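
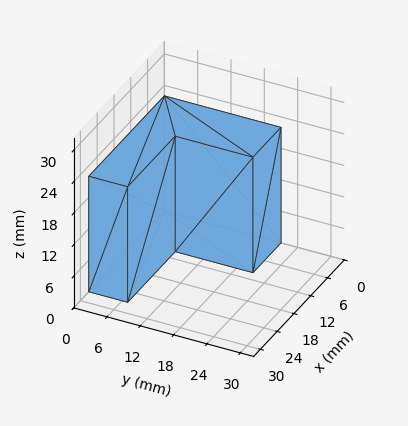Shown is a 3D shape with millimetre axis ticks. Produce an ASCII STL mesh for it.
Reading the render: the shape is an L-shaped prism: outer 27 × 21 mm, arm thicknesses ≈ 7 mm (horizontal) and 10 mm (vertical), extruded 22 mm in z (dimensions read to the nearest mm from the axis ticks). For the STL, each face is triangulated and given an outward normal.

solid part
  facet normal 0.0000 0.0000 -1.0000
    outer loop
      vertex 27.00 7.00 0.00
      vertex 27.00 0.00 0.00
      vertex 0.00 0.00 0.00
    endloop
  endfacet
  facet normal 0.0000 0.0000 -1.0000
    outer loop
      vertex 10.00 7.00 0.00
      vertex 27.00 7.00 0.00
      vertex 0.00 0.00 0.00
    endloop
  endfacet
  facet normal 0.0000 0.0000 -1.0000
    outer loop
      vertex 10.00 21.00 0.00
      vertex 10.00 7.00 0.00
      vertex 0.00 0.00 0.00
    endloop
  endfacet
  facet normal 0.0000 0.0000 -1.0000
    outer loop
      vertex 0.00 21.00 0.00
      vertex 10.00 21.00 0.00
      vertex 0.00 0.00 0.00
    endloop
  endfacet
  facet normal 0.0000 0.0000 1.0000
    outer loop
      vertex 0.00 0.00 22.00
      vertex 27.00 0.00 22.00
      vertex 27.00 7.00 22.00
    endloop
  endfacet
  facet normal 0.0000 0.0000 1.0000
    outer loop
      vertex 0.00 0.00 22.00
      vertex 27.00 7.00 22.00
      vertex 10.00 7.00 22.00
    endloop
  endfacet
  facet normal 0.0000 0.0000 1.0000
    outer loop
      vertex 0.00 0.00 22.00
      vertex 10.00 7.00 22.00
      vertex 10.00 21.00 22.00
    endloop
  endfacet
  facet normal 0.0000 0.0000 1.0000
    outer loop
      vertex 0.00 0.00 22.00
      vertex 10.00 21.00 22.00
      vertex 0.00 21.00 22.00
    endloop
  endfacet
  facet normal 0.0000 -1.0000 0.0000
    outer loop
      vertex 0.00 0.00 0.00
      vertex 27.00 0.00 0.00
      vertex 27.00 0.00 22.00
    endloop
  endfacet
  facet normal 0.0000 -1.0000 0.0000
    outer loop
      vertex 0.00 0.00 0.00
      vertex 27.00 0.00 22.00
      vertex 0.00 0.00 22.00
    endloop
  endfacet
  facet normal 1.0000 0.0000 0.0000
    outer loop
      vertex 27.00 0.00 0.00
      vertex 27.00 7.00 0.00
      vertex 27.00 7.00 22.00
    endloop
  endfacet
  facet normal 1.0000 0.0000 0.0000
    outer loop
      vertex 27.00 0.00 0.00
      vertex 27.00 7.00 22.00
      vertex 27.00 0.00 22.00
    endloop
  endfacet
  facet normal 0.0000 1.0000 0.0000
    outer loop
      vertex 27.00 7.00 0.00
      vertex 10.00 7.00 0.00
      vertex 10.00 7.00 22.00
    endloop
  endfacet
  facet normal 0.0000 1.0000 0.0000
    outer loop
      vertex 27.00 7.00 0.00
      vertex 10.00 7.00 22.00
      vertex 27.00 7.00 22.00
    endloop
  endfacet
  facet normal 1.0000 0.0000 0.0000
    outer loop
      vertex 10.00 7.00 0.00
      vertex 10.00 21.00 0.00
      vertex 10.00 21.00 22.00
    endloop
  endfacet
  facet normal 1.0000 0.0000 0.0000
    outer loop
      vertex 10.00 7.00 0.00
      vertex 10.00 21.00 22.00
      vertex 10.00 7.00 22.00
    endloop
  endfacet
  facet normal 0.0000 1.0000 0.0000
    outer loop
      vertex 10.00 21.00 0.00
      vertex 0.00 21.00 0.00
      vertex 0.00 21.00 22.00
    endloop
  endfacet
  facet normal 0.0000 1.0000 0.0000
    outer loop
      vertex 10.00 21.00 0.00
      vertex 0.00 21.00 22.00
      vertex 10.00 21.00 22.00
    endloop
  endfacet
  facet normal -1.0000 0.0000 0.0000
    outer loop
      vertex 0.00 21.00 0.00
      vertex 0.00 0.00 0.00
      vertex 0.00 0.00 22.00
    endloop
  endfacet
  facet normal -1.0000 0.0000 0.0000
    outer loop
      vertex 0.00 21.00 0.00
      vertex 0.00 0.00 22.00
      vertex 0.00 21.00 22.00
    endloop
  endfacet
endsolid part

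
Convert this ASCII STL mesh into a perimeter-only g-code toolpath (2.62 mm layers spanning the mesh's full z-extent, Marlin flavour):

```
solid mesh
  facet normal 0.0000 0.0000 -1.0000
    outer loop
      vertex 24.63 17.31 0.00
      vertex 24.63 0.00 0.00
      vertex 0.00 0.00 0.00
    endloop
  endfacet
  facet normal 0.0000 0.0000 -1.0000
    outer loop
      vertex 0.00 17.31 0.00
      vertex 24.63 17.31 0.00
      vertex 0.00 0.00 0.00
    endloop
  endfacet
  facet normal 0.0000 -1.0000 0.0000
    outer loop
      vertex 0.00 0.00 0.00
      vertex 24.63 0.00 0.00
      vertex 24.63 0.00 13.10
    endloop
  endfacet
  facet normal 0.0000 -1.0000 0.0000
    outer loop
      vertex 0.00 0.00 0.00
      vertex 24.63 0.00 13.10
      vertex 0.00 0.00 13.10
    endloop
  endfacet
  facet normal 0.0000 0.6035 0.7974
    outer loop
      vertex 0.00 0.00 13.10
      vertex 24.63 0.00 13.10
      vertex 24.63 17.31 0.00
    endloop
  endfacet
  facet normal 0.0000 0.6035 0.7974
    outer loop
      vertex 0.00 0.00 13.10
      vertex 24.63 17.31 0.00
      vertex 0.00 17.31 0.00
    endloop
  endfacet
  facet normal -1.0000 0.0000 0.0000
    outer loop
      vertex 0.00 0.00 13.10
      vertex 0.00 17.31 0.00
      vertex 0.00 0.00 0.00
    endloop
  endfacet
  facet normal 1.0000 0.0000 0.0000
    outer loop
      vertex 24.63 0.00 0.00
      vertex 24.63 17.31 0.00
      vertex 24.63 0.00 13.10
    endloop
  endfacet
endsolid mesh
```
; perimeter-only toolpath
G21 ; units = mm
G90 ; absolute positioning
G28 ; home
; layer 1
G0 Z2.62
G0 X0.00 Y0.00
G1 X24.63 Y0.00
G1 X24.63 Y13.85
G1 X0.00 Y13.85
G1 X0.00 Y0.00
; layer 2
G0 Z5.24
G0 X0.00 Y0.00
G1 X24.63 Y0.00
G1 X24.63 Y10.39
G1 X0.00 Y10.39
G1 X0.00 Y0.00
; layer 3
G0 Z7.86
G0 X0.00 Y0.00
G1 X24.63 Y0.00
G1 X24.63 Y6.92
G1 X0.00 Y6.92
G1 X0.00 Y0.00
; layer 4
G0 Z10.48
G0 X0.00 Y0.00
G1 X24.63 Y0.00
G1 X24.63 Y3.46
G1 X0.00 Y3.46
G1 X0.00 Y0.00
M2 ; end

The solid is a wedge (ramp): 24.6 × 17.3 mm base, rising to 13.1 mm along the y=0 edge and sloping linearly to z=0 at y=17.3. Slicing at Δz = 2.62 mm — 5 equal slices spanning the solid's height, so layer i sits at z = i·h/5 — gives 4 non-empty perimeters. Each is a 4-segment closed polygon; G0 lifts to the layer z and rapids to the start vertex, then G1 traces the edges. The cross-section shrinks linearly with z (the slice at the apex is degenerate and omitted).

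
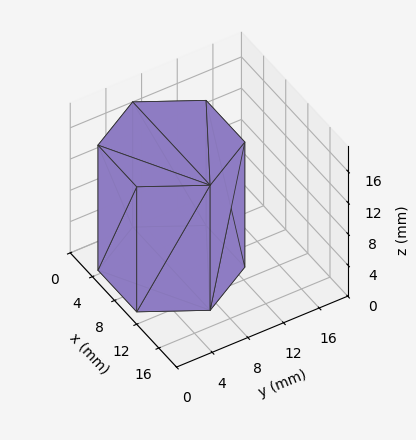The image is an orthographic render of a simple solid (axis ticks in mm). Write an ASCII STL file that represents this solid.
Reading the render: the shape is a regular 6-sided prism (a cylinder approximated with 6 flat sides), circumscribed radius ≈ 7 mm, height ≈ 16 mm (dimensions read to the nearest mm from the axis ticks). For the STL, each face is triangulated and given an outward normal.

solid part
  facet normal 0.0000 0.0000 -1.0000
    outer loop
      vertex 3.50 13.06 0.00
      vertex 10.50 13.06 0.00
      vertex 14.00 7.00 0.00
    endloop
  endfacet
  facet normal 0.0000 0.0000 -1.0000
    outer loop
      vertex 0.00 7.00 0.00
      vertex 3.50 13.06 0.00
      vertex 14.00 7.00 0.00
    endloop
  endfacet
  facet normal 0.0000 0.0000 -1.0000
    outer loop
      vertex 3.50 0.94 0.00
      vertex 0.00 7.00 0.00
      vertex 14.00 7.00 0.00
    endloop
  endfacet
  facet normal 0.0000 0.0000 -1.0000
    outer loop
      vertex 10.50 0.94 0.00
      vertex 3.50 0.94 0.00
      vertex 14.00 7.00 0.00
    endloop
  endfacet
  facet normal 0.0000 0.0000 1.0000
    outer loop
      vertex 14.00 7.00 16.00
      vertex 10.50 13.06 16.00
      vertex 3.50 13.06 16.00
    endloop
  endfacet
  facet normal 0.0000 0.0000 1.0000
    outer loop
      vertex 14.00 7.00 16.00
      vertex 3.50 13.06 16.00
      vertex 0.00 7.00 16.00
    endloop
  endfacet
  facet normal 0.0000 0.0000 1.0000
    outer loop
      vertex 14.00 7.00 16.00
      vertex 0.00 7.00 16.00
      vertex 3.50 0.94 16.00
    endloop
  endfacet
  facet normal 0.0000 0.0000 1.0000
    outer loop
      vertex 14.00 7.00 16.00
      vertex 3.50 0.94 16.00
      vertex 10.50 0.94 16.00
    endloop
  endfacet
  facet normal 0.8659 0.5001 0.0000
    outer loop
      vertex 14.00 7.00 0.00
      vertex 10.50 13.06 0.00
      vertex 10.50 13.06 16.00
    endloop
  endfacet
  facet normal 0.8659 0.5001 0.0000
    outer loop
      vertex 14.00 7.00 0.00
      vertex 10.50 13.06 16.00
      vertex 14.00 7.00 16.00
    endloop
  endfacet
  facet normal 0.0000 1.0000 0.0000
    outer loop
      vertex 10.50 13.06 0.00
      vertex 3.50 13.06 0.00
      vertex 3.50 13.06 16.00
    endloop
  endfacet
  facet normal 0.0000 1.0000 0.0000
    outer loop
      vertex 10.50 13.06 0.00
      vertex 3.50 13.06 16.00
      vertex 10.50 13.06 16.00
    endloop
  endfacet
  facet normal -0.8659 0.5001 0.0000
    outer loop
      vertex 3.50 13.06 0.00
      vertex 0.00 7.00 0.00
      vertex 0.00 7.00 16.00
    endloop
  endfacet
  facet normal -0.8659 0.5001 0.0000
    outer loop
      vertex 3.50 13.06 0.00
      vertex 0.00 7.00 16.00
      vertex 3.50 13.06 16.00
    endloop
  endfacet
  facet normal -0.8659 -0.5001 0.0000
    outer loop
      vertex 0.00 7.00 0.00
      vertex 3.50 0.94 0.00
      vertex 3.50 0.94 16.00
    endloop
  endfacet
  facet normal -0.8659 -0.5001 0.0000
    outer loop
      vertex 0.00 7.00 0.00
      vertex 3.50 0.94 16.00
      vertex 0.00 7.00 16.00
    endloop
  endfacet
  facet normal 0.0000 -1.0000 0.0000
    outer loop
      vertex 3.50 0.94 0.00
      vertex 10.50 0.94 0.00
      vertex 10.50 0.94 16.00
    endloop
  endfacet
  facet normal 0.0000 -1.0000 0.0000
    outer loop
      vertex 3.50 0.94 0.00
      vertex 10.50 0.94 16.00
      vertex 3.50 0.94 16.00
    endloop
  endfacet
  facet normal 0.8659 -0.5001 0.0000
    outer loop
      vertex 10.50 0.94 0.00
      vertex 14.00 7.00 0.00
      vertex 14.00 7.00 16.00
    endloop
  endfacet
  facet normal 0.8659 -0.5001 0.0000
    outer loop
      vertex 10.50 0.94 0.00
      vertex 14.00 7.00 16.00
      vertex 10.50 0.94 16.00
    endloop
  endfacet
endsolid part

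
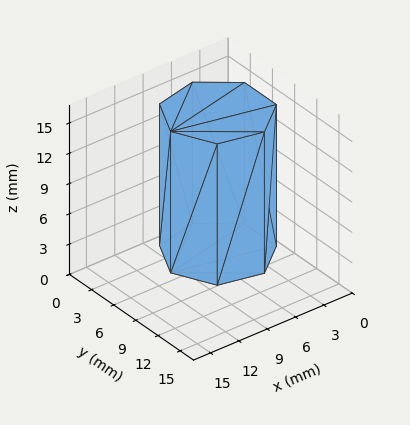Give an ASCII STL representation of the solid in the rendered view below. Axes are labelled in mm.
Reading the render: the shape is a regular 7-sided prism (a cylinder approximated with 7 flat sides), circumscribed radius ≈ 5 mm, height ≈ 14 mm (dimensions read to the nearest mm from the axis ticks). For the STL, each face is triangulated and given an outward normal.

solid part
  facet normal 0.0000 0.0000 -1.0000
    outer loop
      vertex 3.887 9.875 0.000
      vertex 8.117 8.909 0.000
      vertex 10.000 5.000 0.000
    endloop
  endfacet
  facet normal 0.0000 0.0000 -1.0000
    outer loop
      vertex 0.495 7.169 0.000
      vertex 3.887 9.875 0.000
      vertex 10.000 5.000 0.000
    endloop
  endfacet
  facet normal 0.0000 0.0000 -1.0000
    outer loop
      vertex 0.495 2.831 0.000
      vertex 0.495 7.169 0.000
      vertex 10.000 5.000 0.000
    endloop
  endfacet
  facet normal 0.0000 0.0000 -1.0000
    outer loop
      vertex 3.887 0.125 0.000
      vertex 0.495 2.831 0.000
      vertex 10.000 5.000 0.000
    endloop
  endfacet
  facet normal 0.0000 0.0000 -1.0000
    outer loop
      vertex 8.117 1.091 0.000
      vertex 3.887 0.125 0.000
      vertex 10.000 5.000 0.000
    endloop
  endfacet
  facet normal 0.0000 0.0000 1.0000
    outer loop
      vertex 10.000 5.000 14.000
      vertex 8.117 8.909 14.000
      vertex 3.887 9.875 14.000
    endloop
  endfacet
  facet normal 0.0000 0.0000 1.0000
    outer loop
      vertex 10.000 5.000 14.000
      vertex 3.887 9.875 14.000
      vertex 0.495 7.169 14.000
    endloop
  endfacet
  facet normal 0.0000 0.0000 1.0000
    outer loop
      vertex 10.000 5.000 14.000
      vertex 0.495 7.169 14.000
      vertex 0.495 2.831 14.000
    endloop
  endfacet
  facet normal 0.0000 0.0000 1.0000
    outer loop
      vertex 10.000 5.000 14.000
      vertex 0.495 2.831 14.000
      vertex 3.887 0.125 14.000
    endloop
  endfacet
  facet normal 0.0000 0.0000 1.0000
    outer loop
      vertex 10.000 5.000 14.000
      vertex 3.887 0.125 14.000
      vertex 8.117 1.091 14.000
    endloop
  endfacet
  facet normal 0.9009 0.4340 0.0000
    outer loop
      vertex 10.000 5.000 0.000
      vertex 8.117 8.909 0.000
      vertex 8.117 8.909 14.000
    endloop
  endfacet
  facet normal 0.9009 0.4340 0.0000
    outer loop
      vertex 10.000 5.000 0.000
      vertex 8.117 8.909 14.000
      vertex 10.000 5.000 14.000
    endloop
  endfacet
  facet normal 0.2226 0.9749 0.0000
    outer loop
      vertex 8.117 8.909 0.000
      vertex 3.887 9.875 0.000
      vertex 3.887 9.875 14.000
    endloop
  endfacet
  facet normal 0.2226 0.9749 0.0000
    outer loop
      vertex 8.117 8.909 0.000
      vertex 3.887 9.875 14.000
      vertex 8.117 8.909 14.000
    endloop
  endfacet
  facet normal -0.6236 0.7817 0.0000
    outer loop
      vertex 3.887 9.875 0.000
      vertex 0.495 7.169 0.000
      vertex 0.495 7.169 14.000
    endloop
  endfacet
  facet normal -0.6236 0.7817 0.0000
    outer loop
      vertex 3.887 9.875 0.000
      vertex 0.495 7.169 14.000
      vertex 3.887 9.875 14.000
    endloop
  endfacet
  facet normal -1.0000 0.0000 0.0000
    outer loop
      vertex 0.495 7.169 0.000
      vertex 0.495 2.831 0.000
      vertex 0.495 2.831 14.000
    endloop
  endfacet
  facet normal -1.0000 0.0000 0.0000
    outer loop
      vertex 0.495 7.169 0.000
      vertex 0.495 2.831 14.000
      vertex 0.495 7.169 14.000
    endloop
  endfacet
  facet normal -0.6236 -0.7817 0.0000
    outer loop
      vertex 0.495 2.831 0.000
      vertex 3.887 0.125 0.000
      vertex 3.887 0.125 14.000
    endloop
  endfacet
  facet normal -0.6236 -0.7817 0.0000
    outer loop
      vertex 0.495 2.831 0.000
      vertex 3.887 0.125 14.000
      vertex 0.495 2.831 14.000
    endloop
  endfacet
  facet normal 0.2226 -0.9749 0.0000
    outer loop
      vertex 3.887 0.125 0.000
      vertex 8.117 1.091 0.000
      vertex 8.117 1.091 14.000
    endloop
  endfacet
  facet normal 0.2226 -0.9749 0.0000
    outer loop
      vertex 3.887 0.125 0.000
      vertex 8.117 1.091 14.000
      vertex 3.887 0.125 14.000
    endloop
  endfacet
  facet normal 0.9009 -0.4340 0.0000
    outer loop
      vertex 8.117 1.091 0.000
      vertex 10.000 5.000 0.000
      vertex 10.000 5.000 14.000
    endloop
  endfacet
  facet normal 0.9009 -0.4340 0.0000
    outer loop
      vertex 8.117 1.091 0.000
      vertex 10.000 5.000 14.000
      vertex 8.117 1.091 14.000
    endloop
  endfacet
endsolid part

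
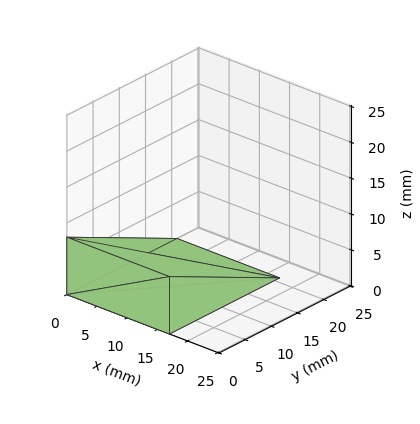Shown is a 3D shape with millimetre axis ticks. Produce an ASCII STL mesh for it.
Reading the render: the shape is a wedge (ramp): 17 × 21 mm base, rising to 8 mm along the y=0 edge and sloping linearly to z=0 at y=21 (dimensions read to the nearest mm from the axis ticks). For the STL, each face is triangulated and given an outward normal.

solid part
  facet normal 0.0000 0.0000 -1.0000
    outer loop
      vertex 17.00 21.00 0.00
      vertex 17.00 0.00 0.00
      vertex 0.00 0.00 0.00
    endloop
  endfacet
  facet normal 0.0000 0.0000 -1.0000
    outer loop
      vertex 0.00 21.00 0.00
      vertex 17.00 21.00 0.00
      vertex 0.00 0.00 0.00
    endloop
  endfacet
  facet normal 0.0000 -1.0000 0.0000
    outer loop
      vertex 0.00 0.00 0.00
      vertex 17.00 0.00 0.00
      vertex 17.00 0.00 8.00
    endloop
  endfacet
  facet normal 0.0000 -1.0000 0.0000
    outer loop
      vertex 0.00 0.00 0.00
      vertex 17.00 0.00 8.00
      vertex 0.00 0.00 8.00
    endloop
  endfacet
  facet normal 0.0000 0.3560 0.9345
    outer loop
      vertex 0.00 0.00 8.00
      vertex 17.00 0.00 8.00
      vertex 17.00 21.00 0.00
    endloop
  endfacet
  facet normal 0.0000 0.3560 0.9345
    outer loop
      vertex 0.00 0.00 8.00
      vertex 17.00 21.00 0.00
      vertex 0.00 21.00 0.00
    endloop
  endfacet
  facet normal -1.0000 0.0000 0.0000
    outer loop
      vertex 0.00 0.00 8.00
      vertex 0.00 21.00 0.00
      vertex 0.00 0.00 0.00
    endloop
  endfacet
  facet normal 1.0000 0.0000 0.0000
    outer loop
      vertex 17.00 0.00 0.00
      vertex 17.00 21.00 0.00
      vertex 17.00 0.00 8.00
    endloop
  endfacet
endsolid part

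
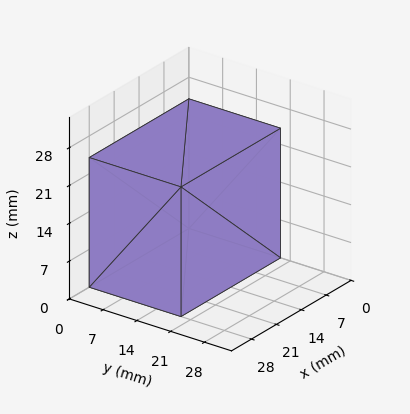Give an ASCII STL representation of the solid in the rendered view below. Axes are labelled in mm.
Reading the render: the shape is a rectangular box, roughly 28 × 19 mm footprint and 24 mm tall (dimensions read to the nearest mm from the axis ticks). For the STL, each face is triangulated and given an outward normal.

solid part
  facet normal 0.0000 0.0000 -1.0000
    outer loop
      vertex 28.0 19.0 0.0
      vertex 28.0 0.0 0.0
      vertex 0.0 0.0 0.0
    endloop
  endfacet
  facet normal 0.0000 0.0000 -1.0000
    outer loop
      vertex 0.0 19.0 0.0
      vertex 28.0 19.0 0.0
      vertex 0.0 0.0 0.0
    endloop
  endfacet
  facet normal 0.0000 0.0000 1.0000
    outer loop
      vertex 0.0 0.0 24.0
      vertex 28.0 0.0 24.0
      vertex 28.0 19.0 24.0
    endloop
  endfacet
  facet normal 0.0000 0.0000 1.0000
    outer loop
      vertex 0.0 0.0 24.0
      vertex 28.0 19.0 24.0
      vertex 0.0 19.0 24.0
    endloop
  endfacet
  facet normal 0.0000 -1.0000 0.0000
    outer loop
      vertex 0.0 0.0 0.0
      vertex 28.0 0.0 0.0
      vertex 28.0 0.0 24.0
    endloop
  endfacet
  facet normal 0.0000 -1.0000 0.0000
    outer loop
      vertex 0.0 0.0 0.0
      vertex 28.0 0.0 24.0
      vertex 0.0 0.0 24.0
    endloop
  endfacet
  facet normal 0.0000 1.0000 0.0000
    outer loop
      vertex 28.0 19.0 24.0
      vertex 28.0 19.0 0.0
      vertex 0.0 19.0 0.0
    endloop
  endfacet
  facet normal 0.0000 1.0000 0.0000
    outer loop
      vertex 0.0 19.0 24.0
      vertex 28.0 19.0 24.0
      vertex 0.0 19.0 0.0
    endloop
  endfacet
  facet normal -1.0000 0.0000 0.0000
    outer loop
      vertex 0.0 19.0 24.0
      vertex 0.0 19.0 0.0
      vertex 0.0 0.0 0.0
    endloop
  endfacet
  facet normal -1.0000 0.0000 0.0000
    outer loop
      vertex 0.0 0.0 24.0
      vertex 0.0 19.0 24.0
      vertex 0.0 0.0 0.0
    endloop
  endfacet
  facet normal 1.0000 0.0000 0.0000
    outer loop
      vertex 28.0 0.0 0.0
      vertex 28.0 19.0 0.0
      vertex 28.0 19.0 24.0
    endloop
  endfacet
  facet normal 1.0000 0.0000 0.0000
    outer loop
      vertex 28.0 0.0 0.0
      vertex 28.0 19.0 24.0
      vertex 28.0 0.0 24.0
    endloop
  endfacet
endsolid part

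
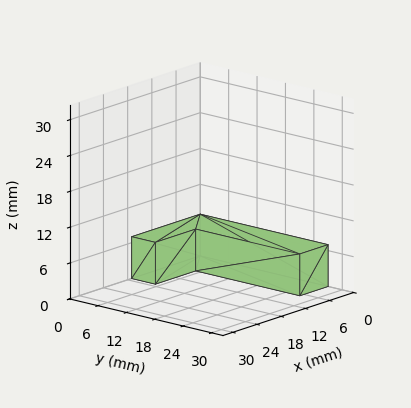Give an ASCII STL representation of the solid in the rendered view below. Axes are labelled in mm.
Reading the render: the shape is an L-shaped prism: outer 17 × 27 mm, arm thicknesses ≈ 5 mm (horizontal) and 7 mm (vertical), extruded 7 mm in z (dimensions read to the nearest mm from the axis ticks). For the STL, each face is triangulated and given an outward normal.

solid part
  facet normal 0.0000 0.0000 -1.0000
    outer loop
      vertex 17.00 5.00 0.00
      vertex 17.00 0.00 0.00
      vertex 0.00 0.00 0.00
    endloop
  endfacet
  facet normal 0.0000 0.0000 -1.0000
    outer loop
      vertex 7.00 5.00 0.00
      vertex 17.00 5.00 0.00
      vertex 0.00 0.00 0.00
    endloop
  endfacet
  facet normal 0.0000 0.0000 -1.0000
    outer loop
      vertex 7.00 27.00 0.00
      vertex 7.00 5.00 0.00
      vertex 0.00 0.00 0.00
    endloop
  endfacet
  facet normal 0.0000 0.0000 -1.0000
    outer loop
      vertex 0.00 27.00 0.00
      vertex 7.00 27.00 0.00
      vertex 0.00 0.00 0.00
    endloop
  endfacet
  facet normal 0.0000 0.0000 1.0000
    outer loop
      vertex 0.00 0.00 7.00
      vertex 17.00 0.00 7.00
      vertex 17.00 5.00 7.00
    endloop
  endfacet
  facet normal 0.0000 0.0000 1.0000
    outer loop
      vertex 0.00 0.00 7.00
      vertex 17.00 5.00 7.00
      vertex 7.00 5.00 7.00
    endloop
  endfacet
  facet normal 0.0000 0.0000 1.0000
    outer loop
      vertex 0.00 0.00 7.00
      vertex 7.00 5.00 7.00
      vertex 7.00 27.00 7.00
    endloop
  endfacet
  facet normal 0.0000 0.0000 1.0000
    outer loop
      vertex 0.00 0.00 7.00
      vertex 7.00 27.00 7.00
      vertex 0.00 27.00 7.00
    endloop
  endfacet
  facet normal 0.0000 -1.0000 0.0000
    outer loop
      vertex 0.00 0.00 0.00
      vertex 17.00 0.00 0.00
      vertex 17.00 0.00 7.00
    endloop
  endfacet
  facet normal 0.0000 -1.0000 0.0000
    outer loop
      vertex 0.00 0.00 0.00
      vertex 17.00 0.00 7.00
      vertex 0.00 0.00 7.00
    endloop
  endfacet
  facet normal 1.0000 0.0000 0.0000
    outer loop
      vertex 17.00 0.00 0.00
      vertex 17.00 5.00 0.00
      vertex 17.00 5.00 7.00
    endloop
  endfacet
  facet normal 1.0000 0.0000 0.0000
    outer loop
      vertex 17.00 0.00 0.00
      vertex 17.00 5.00 7.00
      vertex 17.00 0.00 7.00
    endloop
  endfacet
  facet normal 0.0000 1.0000 0.0000
    outer loop
      vertex 17.00 5.00 0.00
      vertex 7.00 5.00 0.00
      vertex 7.00 5.00 7.00
    endloop
  endfacet
  facet normal 0.0000 1.0000 0.0000
    outer loop
      vertex 17.00 5.00 0.00
      vertex 7.00 5.00 7.00
      vertex 17.00 5.00 7.00
    endloop
  endfacet
  facet normal 1.0000 0.0000 0.0000
    outer loop
      vertex 7.00 5.00 0.00
      vertex 7.00 27.00 0.00
      vertex 7.00 27.00 7.00
    endloop
  endfacet
  facet normal 1.0000 0.0000 0.0000
    outer loop
      vertex 7.00 5.00 0.00
      vertex 7.00 27.00 7.00
      vertex 7.00 5.00 7.00
    endloop
  endfacet
  facet normal 0.0000 1.0000 0.0000
    outer loop
      vertex 7.00 27.00 0.00
      vertex 0.00 27.00 0.00
      vertex 0.00 27.00 7.00
    endloop
  endfacet
  facet normal 0.0000 1.0000 0.0000
    outer loop
      vertex 7.00 27.00 0.00
      vertex 0.00 27.00 7.00
      vertex 7.00 27.00 7.00
    endloop
  endfacet
  facet normal -1.0000 0.0000 0.0000
    outer loop
      vertex 0.00 27.00 0.00
      vertex 0.00 0.00 0.00
      vertex 0.00 0.00 7.00
    endloop
  endfacet
  facet normal -1.0000 0.0000 0.0000
    outer loop
      vertex 0.00 27.00 0.00
      vertex 0.00 0.00 7.00
      vertex 0.00 27.00 7.00
    endloop
  endfacet
endsolid part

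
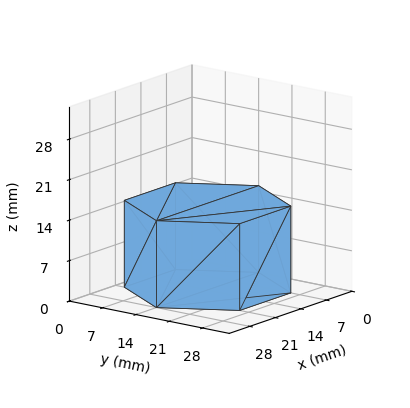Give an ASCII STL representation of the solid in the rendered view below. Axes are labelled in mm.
Reading the render: the shape is a regular 6-sided prism (a cylinder approximated with 6 flat sides), circumscribed radius ≈ 14 mm, height ≈ 15 mm (dimensions read to the nearest mm from the axis ticks). For the STL, each face is triangulated and given an outward normal.

solid part
  facet normal 0.0000 0.0000 -1.0000
    outer loop
      vertex 7.00 26.12 0.00
      vertex 21.00 26.12 0.00
      vertex 28.00 14.00 0.00
    endloop
  endfacet
  facet normal 0.0000 0.0000 -1.0000
    outer loop
      vertex 0.00 14.00 0.00
      vertex 7.00 26.12 0.00
      vertex 28.00 14.00 0.00
    endloop
  endfacet
  facet normal 0.0000 0.0000 -1.0000
    outer loop
      vertex 7.00 1.88 0.00
      vertex 0.00 14.00 0.00
      vertex 28.00 14.00 0.00
    endloop
  endfacet
  facet normal 0.0000 0.0000 -1.0000
    outer loop
      vertex 21.00 1.88 0.00
      vertex 7.00 1.88 0.00
      vertex 28.00 14.00 0.00
    endloop
  endfacet
  facet normal 0.0000 0.0000 1.0000
    outer loop
      vertex 28.00 14.00 15.00
      vertex 21.00 26.12 15.00
      vertex 7.00 26.12 15.00
    endloop
  endfacet
  facet normal 0.0000 0.0000 1.0000
    outer loop
      vertex 28.00 14.00 15.00
      vertex 7.00 26.12 15.00
      vertex 0.00 14.00 15.00
    endloop
  endfacet
  facet normal 0.0000 0.0000 1.0000
    outer loop
      vertex 28.00 14.00 15.00
      vertex 0.00 14.00 15.00
      vertex 7.00 1.88 15.00
    endloop
  endfacet
  facet normal 0.0000 0.0000 1.0000
    outer loop
      vertex 28.00 14.00 15.00
      vertex 7.00 1.88 15.00
      vertex 21.00 1.88 15.00
    endloop
  endfacet
  facet normal 0.8659 0.5001 0.0000
    outer loop
      vertex 28.00 14.00 0.00
      vertex 21.00 26.12 0.00
      vertex 21.00 26.12 15.00
    endloop
  endfacet
  facet normal 0.8659 0.5001 0.0000
    outer loop
      vertex 28.00 14.00 0.00
      vertex 21.00 26.12 15.00
      vertex 28.00 14.00 15.00
    endloop
  endfacet
  facet normal 0.0000 1.0000 0.0000
    outer loop
      vertex 21.00 26.12 0.00
      vertex 7.00 26.12 0.00
      vertex 7.00 26.12 15.00
    endloop
  endfacet
  facet normal 0.0000 1.0000 0.0000
    outer loop
      vertex 21.00 26.12 0.00
      vertex 7.00 26.12 15.00
      vertex 21.00 26.12 15.00
    endloop
  endfacet
  facet normal -0.8659 0.5001 0.0000
    outer loop
      vertex 7.00 26.12 0.00
      vertex 0.00 14.00 0.00
      vertex 0.00 14.00 15.00
    endloop
  endfacet
  facet normal -0.8659 0.5001 0.0000
    outer loop
      vertex 7.00 26.12 0.00
      vertex 0.00 14.00 15.00
      vertex 7.00 26.12 15.00
    endloop
  endfacet
  facet normal -0.8659 -0.5001 0.0000
    outer loop
      vertex 0.00 14.00 0.00
      vertex 7.00 1.88 0.00
      vertex 7.00 1.88 15.00
    endloop
  endfacet
  facet normal -0.8659 -0.5001 0.0000
    outer loop
      vertex 0.00 14.00 0.00
      vertex 7.00 1.88 15.00
      vertex 0.00 14.00 15.00
    endloop
  endfacet
  facet normal 0.0000 -1.0000 0.0000
    outer loop
      vertex 7.00 1.88 0.00
      vertex 21.00 1.88 0.00
      vertex 21.00 1.88 15.00
    endloop
  endfacet
  facet normal 0.0000 -1.0000 0.0000
    outer loop
      vertex 7.00 1.88 0.00
      vertex 21.00 1.88 15.00
      vertex 7.00 1.88 15.00
    endloop
  endfacet
  facet normal 0.8659 -0.5001 0.0000
    outer loop
      vertex 21.00 1.88 0.00
      vertex 28.00 14.00 0.00
      vertex 28.00 14.00 15.00
    endloop
  endfacet
  facet normal 0.8659 -0.5001 0.0000
    outer loop
      vertex 21.00 1.88 0.00
      vertex 28.00 14.00 15.00
      vertex 21.00 1.88 15.00
    endloop
  endfacet
endsolid part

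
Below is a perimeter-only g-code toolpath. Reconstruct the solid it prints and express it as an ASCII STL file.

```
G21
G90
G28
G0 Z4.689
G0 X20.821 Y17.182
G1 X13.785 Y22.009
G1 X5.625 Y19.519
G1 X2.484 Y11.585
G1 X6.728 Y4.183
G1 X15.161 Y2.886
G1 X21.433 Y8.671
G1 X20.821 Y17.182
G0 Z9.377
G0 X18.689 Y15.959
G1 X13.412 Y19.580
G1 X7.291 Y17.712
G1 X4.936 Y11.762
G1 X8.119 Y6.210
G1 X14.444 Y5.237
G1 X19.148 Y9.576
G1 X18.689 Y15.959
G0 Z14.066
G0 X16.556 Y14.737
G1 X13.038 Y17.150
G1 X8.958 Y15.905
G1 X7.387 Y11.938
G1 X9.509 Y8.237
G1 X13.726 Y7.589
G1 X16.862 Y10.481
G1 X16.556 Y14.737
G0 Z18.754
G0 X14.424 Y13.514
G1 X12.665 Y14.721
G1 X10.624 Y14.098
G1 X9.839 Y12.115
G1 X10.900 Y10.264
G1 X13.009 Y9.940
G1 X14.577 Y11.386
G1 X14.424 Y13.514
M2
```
solid part
  facet normal 0.0000 0.0000 -1.0000
    outer loop
      vertex 3.958 21.326 0.000
      vertex 14.159 24.439 0.000
      vertex 22.954 18.405 0.000
    endloop
  endfacet
  facet normal 0.0000 0.0000 -1.0000
    outer loop
      vertex 0.032 11.409 0.000
      vertex 3.958 21.326 0.000
      vertex 22.954 18.405 0.000
    endloop
  endfacet
  facet normal 0.0000 0.0000 -1.0000
    outer loop
      vertex 5.337 2.156 0.000
      vertex 0.032 11.409 0.000
      vertex 22.954 18.405 0.000
    endloop
  endfacet
  facet normal 0.0000 0.0000 -1.0000
    outer loop
      vertex 15.879 0.535 0.000
      vertex 5.337 2.156 0.000
      vertex 22.954 18.405 0.000
    endloop
  endfacet
  facet normal 0.0000 0.0000 -1.0000
    outer loop
      vertex 23.719 7.766 0.000
      vertex 15.879 0.535 0.000
      vertex 22.954 18.405 0.000
    endloop
  endfacet
  facet normal 0.5115 0.7456 0.4271
    outer loop
      vertex 22.954 18.405 0.000
      vertex 14.159 24.439 0.000
      vertex 12.291 12.291 23.443
    endloop
  endfacet
  facet normal -0.2639 0.8648 0.4271
    outer loop
      vertex 14.159 24.439 0.000
      vertex 3.958 21.326 0.000
      vertex 12.291 12.291 23.443
    endloop
  endfacet
  facet normal -0.8407 0.3328 0.4271
    outer loop
      vertex 3.958 21.326 0.000
      vertex 0.032 11.409 0.000
      vertex 12.291 12.291 23.443
    endloop
  endfacet
  facet normal -0.7844 -0.4497 0.4271
    outer loop
      vertex 0.032 11.409 0.000
      vertex 5.337 2.156 0.000
      vertex 12.291 12.291 23.443
    endloop
  endfacet
  facet normal -0.1374 -0.8937 0.4271
    outer loop
      vertex 5.337 2.156 0.000
      vertex 15.879 0.535 0.000
      vertex 12.291 12.291 23.443
    endloop
  endfacet
  facet normal 0.6130 -0.6647 0.4271
    outer loop
      vertex 15.879 0.535 0.000
      vertex 23.719 7.766 0.000
      vertex 12.291 12.291 23.443
    endloop
  endfacet
  facet normal 0.9019 0.0648 0.4271
    outer loop
      vertex 23.719 7.766 0.000
      vertex 22.954 18.405 0.000
      vertex 12.291 12.291 23.443
    endloop
  endfacet
endsolid part

The G0 Z moves step by Δz≈4.689 mm. The G1 loops shrink linearly with z, so the solid tapers from its base footprint up to z≈23.4. Closing with a flat bottom cap and the tapered top and triangulating gives 12 facets — a regular 7-sided pyramid, base circumscribed radius ≈ 12.3 mm, apex at z ≈ 23.4 mm.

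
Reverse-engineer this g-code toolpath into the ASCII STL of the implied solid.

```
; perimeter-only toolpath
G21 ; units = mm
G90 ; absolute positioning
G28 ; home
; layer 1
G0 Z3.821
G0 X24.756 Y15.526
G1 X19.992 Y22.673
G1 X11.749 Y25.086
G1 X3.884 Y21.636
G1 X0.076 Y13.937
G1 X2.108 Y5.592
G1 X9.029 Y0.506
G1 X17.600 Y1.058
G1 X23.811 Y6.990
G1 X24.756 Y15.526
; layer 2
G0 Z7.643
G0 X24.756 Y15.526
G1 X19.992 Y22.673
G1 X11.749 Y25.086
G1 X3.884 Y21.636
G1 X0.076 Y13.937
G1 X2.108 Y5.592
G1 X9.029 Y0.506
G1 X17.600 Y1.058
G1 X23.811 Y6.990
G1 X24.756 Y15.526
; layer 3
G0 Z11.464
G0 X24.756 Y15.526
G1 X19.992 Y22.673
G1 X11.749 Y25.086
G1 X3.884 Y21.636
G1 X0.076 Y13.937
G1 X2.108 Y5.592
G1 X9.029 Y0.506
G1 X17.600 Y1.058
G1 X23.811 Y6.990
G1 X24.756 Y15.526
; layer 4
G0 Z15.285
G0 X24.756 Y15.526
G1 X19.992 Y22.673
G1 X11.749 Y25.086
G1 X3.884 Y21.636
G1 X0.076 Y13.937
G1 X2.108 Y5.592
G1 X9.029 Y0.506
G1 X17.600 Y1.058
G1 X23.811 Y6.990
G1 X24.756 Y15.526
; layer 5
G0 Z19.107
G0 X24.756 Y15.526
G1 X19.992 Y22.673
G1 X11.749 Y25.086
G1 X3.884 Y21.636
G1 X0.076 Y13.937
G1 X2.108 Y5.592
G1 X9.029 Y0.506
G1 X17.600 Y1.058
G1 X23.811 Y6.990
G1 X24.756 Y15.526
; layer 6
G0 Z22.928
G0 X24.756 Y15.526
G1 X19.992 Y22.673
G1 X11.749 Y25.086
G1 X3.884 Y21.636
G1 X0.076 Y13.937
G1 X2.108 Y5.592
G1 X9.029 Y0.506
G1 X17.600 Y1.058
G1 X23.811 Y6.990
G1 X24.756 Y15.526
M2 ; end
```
solid part
  facet normal 0.0000 0.0000 -1.0000
    outer loop
      vertex 11.749 25.086 0.000
      vertex 19.992 22.673 0.000
      vertex 24.756 15.526 0.000
    endloop
  endfacet
  facet normal 0.0000 0.0000 -1.0000
    outer loop
      vertex 3.884 21.636 0.000
      vertex 11.749 25.086 0.000
      vertex 24.756 15.526 0.000
    endloop
  endfacet
  facet normal 0.0000 0.0000 -1.0000
    outer loop
      vertex 0.076 13.937 0.000
      vertex 3.884 21.636 0.000
      vertex 24.756 15.526 0.000
    endloop
  endfacet
  facet normal 0.0000 0.0000 -1.0000
    outer loop
      vertex 2.108 5.592 0.000
      vertex 0.076 13.937 0.000
      vertex 24.756 15.526 0.000
    endloop
  endfacet
  facet normal 0.0000 0.0000 -1.0000
    outer loop
      vertex 9.029 0.506 0.000
      vertex 2.108 5.592 0.000
      vertex 24.756 15.526 0.000
    endloop
  endfacet
  facet normal 0.0000 0.0000 -1.0000
    outer loop
      vertex 17.600 1.058 0.000
      vertex 9.029 0.506 0.000
      vertex 24.756 15.526 0.000
    endloop
  endfacet
  facet normal 0.0000 0.0000 -1.0000
    outer loop
      vertex 23.811 6.990 0.000
      vertex 17.600 1.058 0.000
      vertex 24.756 15.526 0.000
    endloop
  endfacet
  facet normal 0.0000 0.0000 1.0000
    outer loop
      vertex 24.756 15.526 22.928
      vertex 19.992 22.673 22.928
      vertex 11.749 25.086 22.928
    endloop
  endfacet
  facet normal 0.0000 0.0000 1.0000
    outer loop
      vertex 24.756 15.526 22.928
      vertex 11.749 25.086 22.928
      vertex 3.884 21.636 22.928
    endloop
  endfacet
  facet normal 0.0000 0.0000 1.0000
    outer loop
      vertex 24.756 15.526 22.928
      vertex 3.884 21.636 22.928
      vertex 0.076 13.937 22.928
    endloop
  endfacet
  facet normal 0.0000 0.0000 1.0000
    outer loop
      vertex 24.756 15.526 22.928
      vertex 0.076 13.937 22.928
      vertex 2.108 5.592 22.928
    endloop
  endfacet
  facet normal 0.0000 0.0000 1.0000
    outer loop
      vertex 24.756 15.526 22.928
      vertex 2.108 5.592 22.928
      vertex 9.029 0.506 22.928
    endloop
  endfacet
  facet normal 0.0000 0.0000 1.0000
    outer loop
      vertex 24.756 15.526 22.928
      vertex 9.029 0.506 22.928
      vertex 17.600 1.058 22.928
    endloop
  endfacet
  facet normal 0.0000 0.0000 1.0000
    outer loop
      vertex 24.756 15.526 22.928
      vertex 17.600 1.058 22.928
      vertex 23.811 6.990 22.928
    endloop
  endfacet
  facet normal 0.8321 0.5546 0.0000
    outer loop
      vertex 24.756 15.526 0.000
      vertex 19.992 22.673 0.000
      vertex 19.992 22.673 22.928
    endloop
  endfacet
  facet normal 0.8321 0.5546 0.0000
    outer loop
      vertex 24.756 15.526 0.000
      vertex 19.992 22.673 22.928
      vertex 24.756 15.526 22.928
    endloop
  endfacet
  facet normal 0.2809 0.9597 0.0000
    outer loop
      vertex 19.992 22.673 0.000
      vertex 11.749 25.086 0.000
      vertex 11.749 25.086 22.928
    endloop
  endfacet
  facet normal 0.2809 0.9597 0.0000
    outer loop
      vertex 19.992 22.673 0.000
      vertex 11.749 25.086 22.928
      vertex 19.992 22.673 22.928
    endloop
  endfacet
  facet normal -0.4017 0.9158 0.0000
    outer loop
      vertex 11.749 25.086 0.000
      vertex 3.884 21.636 0.000
      vertex 3.884 21.636 22.928
    endloop
  endfacet
  facet normal -0.4017 0.9158 0.0000
    outer loop
      vertex 11.749 25.086 0.000
      vertex 3.884 21.636 22.928
      vertex 11.749 25.086 22.928
    endloop
  endfacet
  facet normal -0.8964 0.4433 0.0000
    outer loop
      vertex 3.884 21.636 0.000
      vertex 0.076 13.937 0.000
      vertex 0.076 13.937 22.928
    endloop
  endfacet
  facet normal -0.8964 0.4433 0.0000
    outer loop
      vertex 3.884 21.636 0.000
      vertex 0.076 13.937 22.928
      vertex 3.884 21.636 22.928
    endloop
  endfacet
  facet normal -0.9716 -0.2366 0.0000
    outer loop
      vertex 0.076 13.937 0.000
      vertex 2.108 5.592 0.000
      vertex 2.108 5.592 22.928
    endloop
  endfacet
  facet normal -0.9716 -0.2366 0.0000
    outer loop
      vertex 0.076 13.937 0.000
      vertex 2.108 5.592 22.928
      vertex 0.076 13.937 22.928
    endloop
  endfacet
  facet normal -0.5922 -0.8058 0.0000
    outer loop
      vertex 2.108 5.592 0.000
      vertex 9.029 0.506 0.000
      vertex 9.029 0.506 22.928
    endloop
  endfacet
  facet normal -0.5922 -0.8058 0.0000
    outer loop
      vertex 2.108 5.592 0.000
      vertex 9.029 0.506 22.928
      vertex 2.108 5.592 22.928
    endloop
  endfacet
  facet normal 0.0643 -0.9979 0.0000
    outer loop
      vertex 9.029 0.506 0.000
      vertex 17.600 1.058 0.000
      vertex 17.600 1.058 22.928
    endloop
  endfacet
  facet normal 0.0643 -0.9979 0.0000
    outer loop
      vertex 9.029 0.506 0.000
      vertex 17.600 1.058 22.928
      vertex 9.029 0.506 22.928
    endloop
  endfacet
  facet normal 0.6907 -0.7232 0.0000
    outer loop
      vertex 17.600 1.058 0.000
      vertex 23.811 6.990 0.000
      vertex 23.811 6.990 22.928
    endloop
  endfacet
  facet normal 0.6907 -0.7232 0.0000
    outer loop
      vertex 17.600 1.058 0.000
      vertex 23.811 6.990 22.928
      vertex 17.600 1.058 22.928
    endloop
  endfacet
  facet normal 0.9939 -0.1100 0.0000
    outer loop
      vertex 23.811 6.990 0.000
      vertex 24.756 15.526 0.000
      vertex 24.756 15.526 22.928
    endloop
  endfacet
  facet normal 0.9939 -0.1100 0.0000
    outer loop
      vertex 23.811 6.990 0.000
      vertex 24.756 15.526 22.928
      vertex 23.811 6.990 22.928
    endloop
  endfacet
endsolid part

The G0 Z moves step by Δz≈3.821 mm. Every layer's G1 loop is the same polygon, so the solid is a straight extrusion of it from z=0 to z≈22.9. Closing with flat bottom and top caps and triangulating gives 32 facets — a regular 9-sided prism (a cylinder approximated with 9 flat sides), circumscribed radius ≈ 12.6 mm, height ≈ 22.9 mm.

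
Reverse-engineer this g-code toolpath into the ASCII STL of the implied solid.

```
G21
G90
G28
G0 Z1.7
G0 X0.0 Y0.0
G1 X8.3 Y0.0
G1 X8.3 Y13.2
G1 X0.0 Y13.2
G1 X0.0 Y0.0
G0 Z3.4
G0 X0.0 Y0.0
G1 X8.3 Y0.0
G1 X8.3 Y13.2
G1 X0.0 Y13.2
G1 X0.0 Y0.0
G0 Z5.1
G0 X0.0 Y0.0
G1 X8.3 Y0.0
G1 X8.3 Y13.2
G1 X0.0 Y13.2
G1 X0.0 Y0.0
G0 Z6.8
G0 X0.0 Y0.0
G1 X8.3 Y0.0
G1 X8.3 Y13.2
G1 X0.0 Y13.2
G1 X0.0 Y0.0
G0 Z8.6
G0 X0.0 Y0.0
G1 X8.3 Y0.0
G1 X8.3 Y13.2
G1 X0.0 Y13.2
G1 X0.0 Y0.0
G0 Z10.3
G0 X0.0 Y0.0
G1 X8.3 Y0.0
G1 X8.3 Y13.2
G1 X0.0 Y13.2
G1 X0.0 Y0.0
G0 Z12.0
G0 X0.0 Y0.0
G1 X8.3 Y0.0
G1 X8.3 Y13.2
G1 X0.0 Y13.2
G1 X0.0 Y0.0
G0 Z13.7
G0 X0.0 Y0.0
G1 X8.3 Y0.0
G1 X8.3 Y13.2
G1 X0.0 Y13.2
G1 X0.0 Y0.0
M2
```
solid part
  facet normal 0.0000 0.0000 -1.0000
    outer loop
      vertex 8.3 13.2 0.0
      vertex 8.3 0.0 0.0
      vertex 0.0 0.0 0.0
    endloop
  endfacet
  facet normal 0.0000 0.0000 -1.0000
    outer loop
      vertex 0.0 13.2 0.0
      vertex 8.3 13.2 0.0
      vertex 0.0 0.0 0.0
    endloop
  endfacet
  facet normal 0.0000 0.0000 1.0000
    outer loop
      vertex 0.0 0.0 13.7
      vertex 8.3 0.0 13.7
      vertex 8.3 13.2 13.7
    endloop
  endfacet
  facet normal 0.0000 0.0000 1.0000
    outer loop
      vertex 0.0 0.0 13.7
      vertex 8.3 13.2 13.7
      vertex 0.0 13.2 13.7
    endloop
  endfacet
  facet normal 0.0000 -1.0000 0.0000
    outer loop
      vertex 0.0 0.0 0.0
      vertex 8.3 0.0 0.0
      vertex 8.3 0.0 13.7
    endloop
  endfacet
  facet normal 0.0000 -1.0000 0.0000
    outer loop
      vertex 0.0 0.0 0.0
      vertex 8.3 0.0 13.7
      vertex 0.0 0.0 13.7
    endloop
  endfacet
  facet normal 0.0000 1.0000 0.0000
    outer loop
      vertex 8.3 13.2 13.7
      vertex 8.3 13.2 0.0
      vertex 0.0 13.2 0.0
    endloop
  endfacet
  facet normal 0.0000 1.0000 0.0000
    outer loop
      vertex 0.0 13.2 13.7
      vertex 8.3 13.2 13.7
      vertex 0.0 13.2 0.0
    endloop
  endfacet
  facet normal -1.0000 0.0000 0.0000
    outer loop
      vertex 0.0 13.2 13.7
      vertex 0.0 13.2 0.0
      vertex 0.0 0.0 0.0
    endloop
  endfacet
  facet normal -1.0000 0.0000 0.0000
    outer loop
      vertex 0.0 0.0 13.7
      vertex 0.0 13.2 13.7
      vertex 0.0 0.0 0.0
    endloop
  endfacet
  facet normal 1.0000 0.0000 0.0000
    outer loop
      vertex 8.3 0.0 0.0
      vertex 8.3 13.2 0.0
      vertex 8.3 13.2 13.7
    endloop
  endfacet
  facet normal 1.0000 0.0000 0.0000
    outer loop
      vertex 8.3 0.0 0.0
      vertex 8.3 13.2 13.7
      vertex 8.3 0.0 13.7
    endloop
  endfacet
endsolid part

The G0 Z moves step by Δz≈1.7 mm. Every layer's G1 loop is the same polygon, so the solid is a straight extrusion of it from z=0 to z≈13.7. Closing with flat bottom and top caps and triangulating gives 12 facets — a rectangular box, roughly 8.3 × 13.2 mm footprint and 13.7 mm tall.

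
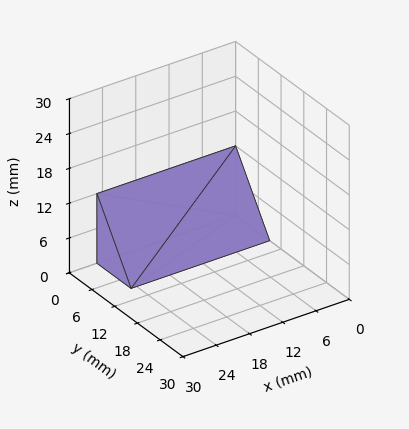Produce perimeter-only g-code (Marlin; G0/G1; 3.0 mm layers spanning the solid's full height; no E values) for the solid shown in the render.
Reading the render: the shape is a wedge (ramp): 25 × 9 mm base, rising to 12 mm along the y=0 edge and sloping linearly to z=0 at y=9 (dimensions read to the nearest mm from the axis ticks). For the g-code, the solid's height is divided into equal slices at the stated Δz and each level perimeter traced with G1 moves after a G0 lift.

; perimeter-only toolpath
G21 ; units = mm
G90 ; absolute positioning
G28 ; home
; layer 1
G0 Z3.0
G0 X0.0 Y0.0
G1 X25.0 Y0.0
G1 X25.0 Y6.8
G1 X0.0 Y6.8
G1 X0.0 Y0.0
; layer 2
G0 Z6.0
G0 X0.0 Y0.0
G1 X25.0 Y0.0
G1 X25.0 Y4.5
G1 X0.0 Y4.5
G1 X0.0 Y0.0
; layer 3
G0 Z9.0
G0 X0.0 Y0.0
G1 X25.0 Y0.0
G1 X25.0 Y2.2
G1 X0.0 Y2.2
G1 X0.0 Y0.0
M2 ; end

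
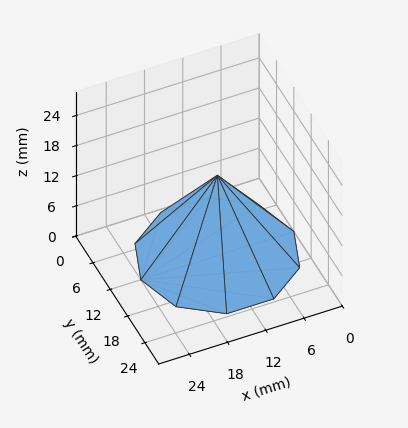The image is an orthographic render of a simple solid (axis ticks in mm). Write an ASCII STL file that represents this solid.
Reading the render: the shape is a regular 10-sided pyramid, base circumscribed radius ≈ 12 mm, apex at z ≈ 16 mm (dimensions read to the nearest mm from the axis ticks). For the STL, each face is triangulated and given an outward normal.

solid part
  facet normal 0.0000 0.0000 -1.0000
    outer loop
      vertex 15.7 23.4 0.0
      vertex 21.7 19.1 0.0
      vertex 24.0 12.0 0.0
    endloop
  endfacet
  facet normal 0.0000 0.0000 -1.0000
    outer loop
      vertex 8.3 23.4 0.0
      vertex 15.7 23.4 0.0
      vertex 24.0 12.0 0.0
    endloop
  endfacet
  facet normal 0.0000 0.0000 -1.0000
    outer loop
      vertex 2.3 19.1 0.0
      vertex 8.3 23.4 0.0
      vertex 24.0 12.0 0.0
    endloop
  endfacet
  facet normal 0.0000 0.0000 -1.0000
    outer loop
      vertex 0.0 12.0 0.0
      vertex 2.3 19.1 0.0
      vertex 24.0 12.0 0.0
    endloop
  endfacet
  facet normal 0.0000 0.0000 -1.0000
    outer loop
      vertex 2.3 4.9 0.0
      vertex 0.0 12.0 0.0
      vertex 24.0 12.0 0.0
    endloop
  endfacet
  facet normal 0.0000 0.0000 -1.0000
    outer loop
      vertex 8.3 0.6 0.0
      vertex 2.3 4.9 0.0
      vertex 24.0 12.0 0.0
    endloop
  endfacet
  facet normal 0.0000 0.0000 -1.0000
    outer loop
      vertex 15.7 0.6 0.0
      vertex 8.3 0.6 0.0
      vertex 24.0 12.0 0.0
    endloop
  endfacet
  facet normal 0.0000 0.0000 -1.0000
    outer loop
      vertex 21.7 4.9 0.0
      vertex 15.7 0.6 0.0
      vertex 24.0 12.0 0.0
    endloop
  endfacet
  facet normal 0.7744 0.2509 0.5808
    outer loop
      vertex 24.0 12.0 0.0
      vertex 21.7 19.1 0.0
      vertex 12.0 12.0 16.0
    endloop
  endfacet
  facet normal 0.4741 0.6616 0.5810
    outer loop
      vertex 21.7 19.1 0.0
      vertex 15.7 23.4 0.0
      vertex 12.0 12.0 16.0
    endloop
  endfacet
  facet normal 0.0000 0.8144 0.5803
    outer loop
      vertex 15.7 23.4 0.0
      vertex 8.3 23.4 0.0
      vertex 12.0 12.0 16.0
    endloop
  endfacet
  facet normal -0.4741 0.6616 0.5810
    outer loop
      vertex 8.3 23.4 0.0
      vertex 2.3 19.1 0.0
      vertex 12.0 12.0 16.0
    endloop
  endfacet
  facet normal -0.7744 0.2509 0.5808
    outer loop
      vertex 2.3 19.1 0.0
      vertex 0.0 12.0 0.0
      vertex 12.0 12.0 16.0
    endloop
  endfacet
  facet normal -0.7744 -0.2509 0.5808
    outer loop
      vertex 0.0 12.0 0.0
      vertex 2.3 4.9 0.0
      vertex 12.0 12.0 16.0
    endloop
  endfacet
  facet normal -0.4741 -0.6616 0.5810
    outer loop
      vertex 2.3 4.9 0.0
      vertex 8.3 0.6 0.0
      vertex 12.0 12.0 16.0
    endloop
  endfacet
  facet normal 0.0000 -0.8144 0.5803
    outer loop
      vertex 8.3 0.6 0.0
      vertex 15.7 0.6 0.0
      vertex 12.0 12.0 16.0
    endloop
  endfacet
  facet normal 0.4741 -0.6616 0.5810
    outer loop
      vertex 15.7 0.6 0.0
      vertex 21.7 4.9 0.0
      vertex 12.0 12.0 16.0
    endloop
  endfacet
  facet normal 0.7744 -0.2509 0.5808
    outer loop
      vertex 21.7 4.9 0.0
      vertex 24.0 12.0 0.0
      vertex 12.0 12.0 16.0
    endloop
  endfacet
endsolid part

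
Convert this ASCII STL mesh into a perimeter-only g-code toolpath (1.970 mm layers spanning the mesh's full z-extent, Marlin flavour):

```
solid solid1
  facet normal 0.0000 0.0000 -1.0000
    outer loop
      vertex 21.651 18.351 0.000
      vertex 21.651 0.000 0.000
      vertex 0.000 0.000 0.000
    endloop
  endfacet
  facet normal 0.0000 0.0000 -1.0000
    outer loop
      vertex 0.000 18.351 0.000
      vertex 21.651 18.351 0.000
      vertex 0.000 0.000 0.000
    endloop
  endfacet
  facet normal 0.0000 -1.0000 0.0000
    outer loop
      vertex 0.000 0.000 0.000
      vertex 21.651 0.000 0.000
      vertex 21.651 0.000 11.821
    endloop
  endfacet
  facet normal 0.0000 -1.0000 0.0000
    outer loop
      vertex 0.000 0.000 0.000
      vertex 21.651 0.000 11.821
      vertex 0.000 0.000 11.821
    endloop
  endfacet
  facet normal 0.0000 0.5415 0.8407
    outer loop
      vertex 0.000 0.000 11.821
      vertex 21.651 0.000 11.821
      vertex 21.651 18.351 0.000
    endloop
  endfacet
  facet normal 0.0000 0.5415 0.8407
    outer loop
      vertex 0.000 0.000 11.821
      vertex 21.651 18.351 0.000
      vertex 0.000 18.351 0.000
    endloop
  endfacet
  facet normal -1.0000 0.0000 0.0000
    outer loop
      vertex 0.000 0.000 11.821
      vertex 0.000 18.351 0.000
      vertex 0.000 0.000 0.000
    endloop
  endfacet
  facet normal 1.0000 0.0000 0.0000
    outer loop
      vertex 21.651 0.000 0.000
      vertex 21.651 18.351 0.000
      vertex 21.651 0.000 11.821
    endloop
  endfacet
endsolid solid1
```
; perimeter-only toolpath
G21 ; units = mm
G90 ; absolute positioning
G28 ; home
; layer 1
G0 Z1.970
G0 X0.000 Y0.000
G1 X21.651 Y0.000
G1 X21.651 Y15.293
G1 X0.000 Y15.293
G1 X0.000 Y0.000
; layer 2
G0 Z3.940
G0 X0.000 Y0.000
G1 X21.651 Y0.000
G1 X21.651 Y12.234
G1 X0.000 Y12.234
G1 X0.000 Y0.000
; layer 3
G0 Z5.910
G0 X0.000 Y0.000
G1 X21.651 Y0.000
G1 X21.651 Y9.175
G1 X0.000 Y9.175
G1 X0.000 Y0.000
; layer 4
G0 Z7.881
G0 X0.000 Y0.000
G1 X21.651 Y0.000
G1 X21.651 Y6.117
G1 X0.000 Y6.117
G1 X0.000 Y0.000
; layer 5
G0 Z9.851
G0 X0.000 Y0.000
G1 X21.651 Y0.000
G1 X21.651 Y3.058
G1 X0.000 Y3.058
G1 X0.000 Y0.000
M2 ; end

The solid is a wedge (ramp): 21.7 × 18.4 mm base, rising to 11.8 mm along the y=0 edge and sloping linearly to z=0 at y=18.4. Slicing at Δz = 1.970 mm — 6 equal slices spanning the solid's height, so layer i sits at z = i·h/6 — gives 5 non-empty perimeters. Each is a 4-segment closed polygon; G0 lifts to the layer z and rapids to the start vertex, then G1 traces the edges. The cross-section shrinks linearly with z (the slice at the apex is degenerate and omitted).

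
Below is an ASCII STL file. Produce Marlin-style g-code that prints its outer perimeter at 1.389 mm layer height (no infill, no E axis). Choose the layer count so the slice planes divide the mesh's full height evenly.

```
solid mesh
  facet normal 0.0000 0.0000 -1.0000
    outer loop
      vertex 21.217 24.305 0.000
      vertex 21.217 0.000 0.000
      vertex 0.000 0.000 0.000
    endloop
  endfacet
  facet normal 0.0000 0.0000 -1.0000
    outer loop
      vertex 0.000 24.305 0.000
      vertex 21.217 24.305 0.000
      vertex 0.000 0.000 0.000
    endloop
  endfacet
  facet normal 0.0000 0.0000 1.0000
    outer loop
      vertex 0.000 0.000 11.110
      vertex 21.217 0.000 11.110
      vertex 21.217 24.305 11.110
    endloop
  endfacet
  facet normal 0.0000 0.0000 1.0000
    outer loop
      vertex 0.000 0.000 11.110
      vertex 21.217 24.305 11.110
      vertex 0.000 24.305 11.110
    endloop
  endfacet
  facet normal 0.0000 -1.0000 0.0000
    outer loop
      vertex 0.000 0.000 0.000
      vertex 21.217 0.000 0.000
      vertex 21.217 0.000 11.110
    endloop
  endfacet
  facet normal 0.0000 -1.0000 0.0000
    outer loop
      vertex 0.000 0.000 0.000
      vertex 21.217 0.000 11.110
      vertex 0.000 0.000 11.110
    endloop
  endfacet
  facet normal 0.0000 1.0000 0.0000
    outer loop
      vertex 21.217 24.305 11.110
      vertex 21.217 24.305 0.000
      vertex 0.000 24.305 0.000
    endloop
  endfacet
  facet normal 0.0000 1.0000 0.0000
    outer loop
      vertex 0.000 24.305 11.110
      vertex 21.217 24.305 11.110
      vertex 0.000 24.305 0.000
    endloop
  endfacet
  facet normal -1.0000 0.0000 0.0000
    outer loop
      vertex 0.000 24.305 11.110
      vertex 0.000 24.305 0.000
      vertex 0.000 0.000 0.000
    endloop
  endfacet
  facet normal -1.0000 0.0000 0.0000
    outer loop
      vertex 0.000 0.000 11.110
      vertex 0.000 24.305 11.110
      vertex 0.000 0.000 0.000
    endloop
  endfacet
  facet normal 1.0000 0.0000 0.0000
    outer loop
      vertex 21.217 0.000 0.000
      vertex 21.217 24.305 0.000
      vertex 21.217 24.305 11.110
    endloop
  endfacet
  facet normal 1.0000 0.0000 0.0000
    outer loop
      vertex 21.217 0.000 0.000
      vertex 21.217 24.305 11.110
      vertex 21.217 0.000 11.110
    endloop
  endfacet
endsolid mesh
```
; perimeter-only toolpath
G21 ; units = mm
G90 ; absolute positioning
G28 ; home
; layer 1
G0 Z1.389
G0 X0.000 Y0.000
G1 X21.217 Y0.000
G1 X21.217 Y24.305
G1 X0.000 Y24.305
G1 X0.000 Y0.000
; layer 2
G0 Z2.777
G0 X0.000 Y0.000
G1 X21.217 Y0.000
G1 X21.217 Y24.305
G1 X0.000 Y24.305
G1 X0.000 Y0.000
; layer 3
G0 Z4.166
G0 X0.000 Y0.000
G1 X21.217 Y0.000
G1 X21.217 Y24.305
G1 X0.000 Y24.305
G1 X0.000 Y0.000
; layer 4
G0 Z5.555
G0 X0.000 Y0.000
G1 X21.217 Y0.000
G1 X21.217 Y24.305
G1 X0.000 Y24.305
G1 X0.000 Y0.000
; layer 5
G0 Z6.944
G0 X0.000 Y0.000
G1 X21.217 Y0.000
G1 X21.217 Y24.305
G1 X0.000 Y24.305
G1 X0.000 Y0.000
; layer 6
G0 Z8.332
G0 X0.000 Y0.000
G1 X21.217 Y0.000
G1 X21.217 Y24.305
G1 X0.000 Y24.305
G1 X0.000 Y0.000
; layer 7
G0 Z9.721
G0 X0.000 Y0.000
G1 X21.217 Y0.000
G1 X21.217 Y24.305
G1 X0.000 Y24.305
G1 X0.000 Y0.000
; layer 8
G0 Z11.110
G0 X0.000 Y0.000
G1 X21.217 Y0.000
G1 X21.217 Y24.305
G1 X0.000 Y24.305
G1 X0.000 Y0.000
M2 ; end

The solid is a rectangular box, roughly 21.2 × 24.3 mm footprint and 11.1 mm tall. Slicing at Δz = 1.389 mm — 8 equal slices spanning the solid's height, so layer i sits at z = i·h/8 — gives 8 non-empty perimeters. Each is a 4-segment closed polygon; G0 lifts to the layer z and rapids to the start vertex, then G1 traces the edges.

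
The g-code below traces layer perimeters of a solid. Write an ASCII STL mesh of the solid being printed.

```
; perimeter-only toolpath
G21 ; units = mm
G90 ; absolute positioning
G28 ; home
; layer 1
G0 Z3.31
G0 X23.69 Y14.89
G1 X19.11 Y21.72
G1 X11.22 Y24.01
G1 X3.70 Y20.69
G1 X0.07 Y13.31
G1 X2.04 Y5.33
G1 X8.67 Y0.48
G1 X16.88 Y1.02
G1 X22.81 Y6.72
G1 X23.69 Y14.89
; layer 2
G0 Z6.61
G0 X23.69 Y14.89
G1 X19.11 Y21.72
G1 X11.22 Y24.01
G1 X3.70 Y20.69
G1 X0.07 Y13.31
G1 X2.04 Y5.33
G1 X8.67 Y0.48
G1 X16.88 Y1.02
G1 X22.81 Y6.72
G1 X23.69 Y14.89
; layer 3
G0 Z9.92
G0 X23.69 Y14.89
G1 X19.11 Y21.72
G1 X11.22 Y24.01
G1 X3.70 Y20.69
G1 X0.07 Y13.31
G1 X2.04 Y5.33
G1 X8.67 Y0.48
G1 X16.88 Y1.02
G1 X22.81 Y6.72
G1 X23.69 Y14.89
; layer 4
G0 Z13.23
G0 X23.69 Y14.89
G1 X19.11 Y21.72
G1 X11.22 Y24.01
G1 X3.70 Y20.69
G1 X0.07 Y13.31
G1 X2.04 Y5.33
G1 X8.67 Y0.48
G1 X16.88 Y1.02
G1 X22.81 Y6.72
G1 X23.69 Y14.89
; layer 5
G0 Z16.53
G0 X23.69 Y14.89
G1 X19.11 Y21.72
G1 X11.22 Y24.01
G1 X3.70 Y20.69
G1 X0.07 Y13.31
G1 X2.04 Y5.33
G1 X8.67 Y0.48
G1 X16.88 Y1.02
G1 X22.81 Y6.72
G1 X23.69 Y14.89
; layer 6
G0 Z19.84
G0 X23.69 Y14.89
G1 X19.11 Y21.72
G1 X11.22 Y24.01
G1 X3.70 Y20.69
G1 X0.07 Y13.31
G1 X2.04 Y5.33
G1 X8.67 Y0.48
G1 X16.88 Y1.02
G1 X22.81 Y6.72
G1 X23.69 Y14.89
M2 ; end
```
solid part
  facet normal 0.0000 0.0000 -1.0000
    outer loop
      vertex 11.22 24.01 0.00
      vertex 19.11 21.72 0.00
      vertex 23.69 14.89 0.00
    endloop
  endfacet
  facet normal 0.0000 0.0000 -1.0000
    outer loop
      vertex 3.70 20.69 0.00
      vertex 11.22 24.01 0.00
      vertex 23.69 14.89 0.00
    endloop
  endfacet
  facet normal 0.0000 0.0000 -1.0000
    outer loop
      vertex 0.07 13.31 0.00
      vertex 3.70 20.69 0.00
      vertex 23.69 14.89 0.00
    endloop
  endfacet
  facet normal 0.0000 0.0000 -1.0000
    outer loop
      vertex 2.04 5.33 0.00
      vertex 0.07 13.31 0.00
      vertex 23.69 14.89 0.00
    endloop
  endfacet
  facet normal 0.0000 0.0000 -1.0000
    outer loop
      vertex 8.67 0.48 0.00
      vertex 2.04 5.33 0.00
      vertex 23.69 14.89 0.00
    endloop
  endfacet
  facet normal 0.0000 0.0000 -1.0000
    outer loop
      vertex 16.88 1.02 0.00
      vertex 8.67 0.48 0.00
      vertex 23.69 14.89 0.00
    endloop
  endfacet
  facet normal 0.0000 0.0000 -1.0000
    outer loop
      vertex 22.81 6.72 0.00
      vertex 16.88 1.02 0.00
      vertex 23.69 14.89 0.00
    endloop
  endfacet
  facet normal 0.0000 0.0000 1.0000
    outer loop
      vertex 23.69 14.89 19.84
      vertex 19.11 21.72 19.84
      vertex 11.22 24.01 19.84
    endloop
  endfacet
  facet normal 0.0000 0.0000 1.0000
    outer loop
      vertex 23.69 14.89 19.84
      vertex 11.22 24.01 19.84
      vertex 3.70 20.69 19.84
    endloop
  endfacet
  facet normal 0.0000 0.0000 1.0000
    outer loop
      vertex 23.69 14.89 19.84
      vertex 3.70 20.69 19.84
      vertex 0.07 13.31 19.84
    endloop
  endfacet
  facet normal 0.0000 0.0000 1.0000
    outer loop
      vertex 23.69 14.89 19.84
      vertex 0.07 13.31 19.84
      vertex 2.04 5.33 19.84
    endloop
  endfacet
  facet normal 0.0000 0.0000 1.0000
    outer loop
      vertex 23.69 14.89 19.84
      vertex 2.04 5.33 19.84
      vertex 8.67 0.48 19.84
    endloop
  endfacet
  facet normal 0.0000 0.0000 1.0000
    outer loop
      vertex 23.69 14.89 19.84
      vertex 8.67 0.48 19.84
      vertex 16.88 1.02 19.84
    endloop
  endfacet
  facet normal 0.0000 0.0000 1.0000
    outer loop
      vertex 23.69 14.89 19.84
      vertex 16.88 1.02 19.84
      vertex 22.81 6.72 19.84
    endloop
  endfacet
  facet normal 0.8306 0.5569 0.0000
    outer loop
      vertex 23.69 14.89 0.00
      vertex 19.11 21.72 0.00
      vertex 19.11 21.72 19.84
    endloop
  endfacet
  facet normal 0.8306 0.5569 0.0000
    outer loop
      vertex 23.69 14.89 0.00
      vertex 19.11 21.72 19.84
      vertex 23.69 14.89 19.84
    endloop
  endfacet
  facet normal 0.2787 0.9604 0.0000
    outer loop
      vertex 19.11 21.72 0.00
      vertex 11.22 24.01 0.00
      vertex 11.22 24.01 19.84
    endloop
  endfacet
  facet normal 0.2787 0.9604 0.0000
    outer loop
      vertex 19.11 21.72 0.00
      vertex 11.22 24.01 19.84
      vertex 19.11 21.72 19.84
    endloop
  endfacet
  facet normal -0.4039 0.9148 0.0000
    outer loop
      vertex 11.22 24.01 0.00
      vertex 3.70 20.69 0.00
      vertex 3.70 20.69 19.84
    endloop
  endfacet
  facet normal -0.4039 0.9148 0.0000
    outer loop
      vertex 11.22 24.01 0.00
      vertex 3.70 20.69 19.84
      vertex 11.22 24.01 19.84
    endloop
  endfacet
  facet normal -0.8973 0.4414 0.0000
    outer loop
      vertex 3.70 20.69 0.00
      vertex 0.07 13.31 0.00
      vertex 0.07 13.31 19.84
    endloop
  endfacet
  facet normal -0.8973 0.4414 0.0000
    outer loop
      vertex 3.70 20.69 0.00
      vertex 0.07 13.31 19.84
      vertex 3.70 20.69 19.84
    endloop
  endfacet
  facet normal -0.9709 -0.2397 0.0000
    outer loop
      vertex 0.07 13.31 0.00
      vertex 2.04 5.33 0.00
      vertex 2.04 5.33 19.84
    endloop
  endfacet
  facet normal -0.9709 -0.2397 0.0000
    outer loop
      vertex 0.07 13.31 0.00
      vertex 2.04 5.33 19.84
      vertex 0.07 13.31 19.84
    endloop
  endfacet
  facet normal -0.5904 -0.8071 0.0000
    outer loop
      vertex 2.04 5.33 0.00
      vertex 8.67 0.48 0.00
      vertex 8.67 0.48 19.84
    endloop
  endfacet
  facet normal -0.5904 -0.8071 0.0000
    outer loop
      vertex 2.04 5.33 0.00
      vertex 8.67 0.48 19.84
      vertex 2.04 5.33 19.84
    endloop
  endfacet
  facet normal 0.0656 -0.9978 0.0000
    outer loop
      vertex 8.67 0.48 0.00
      vertex 16.88 1.02 0.00
      vertex 16.88 1.02 19.84
    endloop
  endfacet
  facet normal 0.0656 -0.9978 0.0000
    outer loop
      vertex 8.67 0.48 0.00
      vertex 16.88 1.02 19.84
      vertex 8.67 0.48 19.84
    endloop
  endfacet
  facet normal 0.6930 -0.7209 0.0000
    outer loop
      vertex 16.88 1.02 0.00
      vertex 22.81 6.72 0.00
      vertex 22.81 6.72 19.84
    endloop
  endfacet
  facet normal 0.6930 -0.7209 0.0000
    outer loop
      vertex 16.88 1.02 0.00
      vertex 22.81 6.72 19.84
      vertex 16.88 1.02 19.84
    endloop
  endfacet
  facet normal 0.9942 -0.1071 0.0000
    outer loop
      vertex 22.81 6.72 0.00
      vertex 23.69 14.89 0.00
      vertex 23.69 14.89 19.84
    endloop
  endfacet
  facet normal 0.9942 -0.1071 0.0000
    outer loop
      vertex 22.81 6.72 0.00
      vertex 23.69 14.89 19.84
      vertex 22.81 6.72 19.84
    endloop
  endfacet
endsolid part

The G0 Z moves step by Δz≈3.31 mm. Every layer's G1 loop is the same polygon, so the solid is a straight extrusion of it from z=0 to z≈19.8. Closing with flat bottom and top caps and triangulating gives 32 facets — a regular 9-sided prism (a cylinder approximated with 9 flat sides), circumscribed radius ≈ 12 mm, height ≈ 19.8 mm.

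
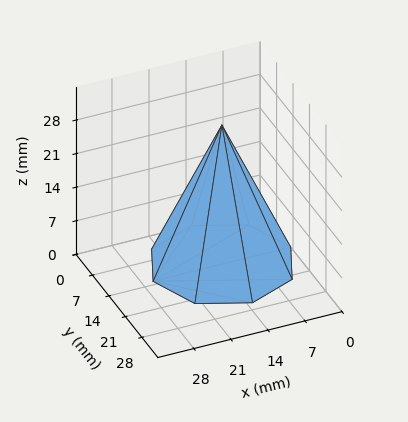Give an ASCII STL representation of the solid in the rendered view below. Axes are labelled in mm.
Reading the render: the shape is a regular 8-sided pyramid, base circumscribed radius ≈ 13 mm, apex at z ≈ 29 mm (dimensions read to the nearest mm from the axis ticks). For the STL, each face is triangulated and given an outward normal.

solid part
  facet normal 0.0000 0.0000 -1.0000
    outer loop
      vertex 13.000 26.000 0.000
      vertex 22.192 22.192 0.000
      vertex 26.000 13.000 0.000
    endloop
  endfacet
  facet normal 0.0000 0.0000 -1.0000
    outer loop
      vertex 3.808 22.192 0.000
      vertex 13.000 26.000 0.000
      vertex 26.000 13.000 0.000
    endloop
  endfacet
  facet normal 0.0000 0.0000 -1.0000
    outer loop
      vertex 0.000 13.000 0.000
      vertex 3.808 22.192 0.000
      vertex 26.000 13.000 0.000
    endloop
  endfacet
  facet normal 0.0000 0.0000 -1.0000
    outer loop
      vertex 3.808 3.808 0.000
      vertex 0.000 13.000 0.000
      vertex 26.000 13.000 0.000
    endloop
  endfacet
  facet normal 0.0000 0.0000 -1.0000
    outer loop
      vertex 13.000 0.000 0.000
      vertex 3.808 3.808 0.000
      vertex 26.000 13.000 0.000
    endloop
  endfacet
  facet normal 0.0000 0.0000 -1.0000
    outer loop
      vertex 22.192 3.808 0.000
      vertex 13.000 0.000 0.000
      vertex 26.000 13.000 0.000
    endloop
  endfacet
  facet normal 0.8536 0.3536 0.3826
    outer loop
      vertex 26.000 13.000 0.000
      vertex 22.192 22.192 0.000
      vertex 13.000 13.000 29.000
    endloop
  endfacet
  facet normal 0.3536 0.8536 0.3826
    outer loop
      vertex 22.192 22.192 0.000
      vertex 13.000 26.000 0.000
      vertex 13.000 13.000 29.000
    endloop
  endfacet
  facet normal -0.3536 0.8536 0.3826
    outer loop
      vertex 13.000 26.000 0.000
      vertex 3.808 22.192 0.000
      vertex 13.000 13.000 29.000
    endloop
  endfacet
  facet normal -0.8536 0.3536 0.3826
    outer loop
      vertex 3.808 22.192 0.000
      vertex 0.000 13.000 0.000
      vertex 13.000 13.000 29.000
    endloop
  endfacet
  facet normal -0.8536 -0.3536 0.3826
    outer loop
      vertex 0.000 13.000 0.000
      vertex 3.808 3.808 0.000
      vertex 13.000 13.000 29.000
    endloop
  endfacet
  facet normal -0.3536 -0.8536 0.3826
    outer loop
      vertex 3.808 3.808 0.000
      vertex 13.000 0.000 0.000
      vertex 13.000 13.000 29.000
    endloop
  endfacet
  facet normal 0.3536 -0.8536 0.3826
    outer loop
      vertex 13.000 0.000 0.000
      vertex 22.192 3.808 0.000
      vertex 13.000 13.000 29.000
    endloop
  endfacet
  facet normal 0.8536 -0.3536 0.3826
    outer loop
      vertex 22.192 3.808 0.000
      vertex 26.000 13.000 0.000
      vertex 13.000 13.000 29.000
    endloop
  endfacet
endsolid part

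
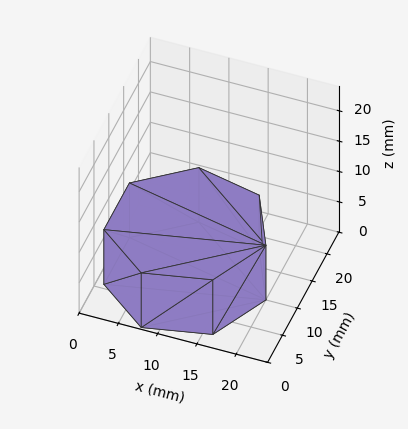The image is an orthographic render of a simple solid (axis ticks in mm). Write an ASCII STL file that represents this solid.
Reading the render: the shape is a regular 7-sided prism (a cylinder approximated with 7 flat sides), circumscribed radius ≈ 10 mm, height ≈ 9 mm (dimensions read to the nearest mm from the axis ticks). For the STL, each face is triangulated and given an outward normal.

solid part
  facet normal 0.0000 0.0000 -1.0000
    outer loop
      vertex 7.8 19.7 0.0
      vertex 16.2 17.8 0.0
      vertex 20.0 10.0 0.0
    endloop
  endfacet
  facet normal 0.0000 0.0000 -1.0000
    outer loop
      vertex 1.0 14.3 0.0
      vertex 7.8 19.7 0.0
      vertex 20.0 10.0 0.0
    endloop
  endfacet
  facet normal 0.0000 0.0000 -1.0000
    outer loop
      vertex 1.0 5.7 0.0
      vertex 1.0 14.3 0.0
      vertex 20.0 10.0 0.0
    endloop
  endfacet
  facet normal 0.0000 0.0000 -1.0000
    outer loop
      vertex 7.8 0.3 0.0
      vertex 1.0 5.7 0.0
      vertex 20.0 10.0 0.0
    endloop
  endfacet
  facet normal 0.0000 0.0000 -1.0000
    outer loop
      vertex 16.2 2.2 0.0
      vertex 7.8 0.3 0.0
      vertex 20.0 10.0 0.0
    endloop
  endfacet
  facet normal 0.0000 0.0000 1.0000
    outer loop
      vertex 20.0 10.0 9.0
      vertex 16.2 17.8 9.0
      vertex 7.8 19.7 9.0
    endloop
  endfacet
  facet normal 0.0000 0.0000 1.0000
    outer loop
      vertex 20.0 10.0 9.0
      vertex 7.8 19.7 9.0
      vertex 1.0 14.3 9.0
    endloop
  endfacet
  facet normal 0.0000 0.0000 1.0000
    outer loop
      vertex 20.0 10.0 9.0
      vertex 1.0 14.3 9.0
      vertex 1.0 5.7 9.0
    endloop
  endfacet
  facet normal 0.0000 0.0000 1.0000
    outer loop
      vertex 20.0 10.0 9.0
      vertex 1.0 5.7 9.0
      vertex 7.8 0.3 9.0
    endloop
  endfacet
  facet normal 0.0000 0.0000 1.0000
    outer loop
      vertex 20.0 10.0 9.0
      vertex 7.8 0.3 9.0
      vertex 16.2 2.2 9.0
    endloop
  endfacet
  facet normal 0.8990 0.4380 0.0000
    outer loop
      vertex 20.0 10.0 0.0
      vertex 16.2 17.8 0.0
      vertex 16.2 17.8 9.0
    endloop
  endfacet
  facet normal 0.8990 0.4380 0.0000
    outer loop
      vertex 20.0 10.0 0.0
      vertex 16.2 17.8 9.0
      vertex 20.0 10.0 9.0
    endloop
  endfacet
  facet normal 0.2206 0.9754 0.0000
    outer loop
      vertex 16.2 17.8 0.0
      vertex 7.8 19.7 0.0
      vertex 7.8 19.7 9.0
    endloop
  endfacet
  facet normal 0.2206 0.9754 0.0000
    outer loop
      vertex 16.2 17.8 0.0
      vertex 7.8 19.7 9.0
      vertex 16.2 17.8 9.0
    endloop
  endfacet
  facet normal -0.6219 0.7831 0.0000
    outer loop
      vertex 7.8 19.7 0.0
      vertex 1.0 14.3 0.0
      vertex 1.0 14.3 9.0
    endloop
  endfacet
  facet normal -0.6219 0.7831 0.0000
    outer loop
      vertex 7.8 19.7 0.0
      vertex 1.0 14.3 9.0
      vertex 7.8 19.7 9.0
    endloop
  endfacet
  facet normal -1.0000 0.0000 0.0000
    outer loop
      vertex 1.0 14.3 0.0
      vertex 1.0 5.7 0.0
      vertex 1.0 5.7 9.0
    endloop
  endfacet
  facet normal -1.0000 0.0000 0.0000
    outer loop
      vertex 1.0 14.3 0.0
      vertex 1.0 5.7 9.0
      vertex 1.0 14.3 9.0
    endloop
  endfacet
  facet normal -0.6219 -0.7831 0.0000
    outer loop
      vertex 1.0 5.7 0.0
      vertex 7.8 0.3 0.0
      vertex 7.8 0.3 9.0
    endloop
  endfacet
  facet normal -0.6219 -0.7831 0.0000
    outer loop
      vertex 1.0 5.7 0.0
      vertex 7.8 0.3 9.0
      vertex 1.0 5.7 9.0
    endloop
  endfacet
  facet normal 0.2206 -0.9754 0.0000
    outer loop
      vertex 7.8 0.3 0.0
      vertex 16.2 2.2 0.0
      vertex 16.2 2.2 9.0
    endloop
  endfacet
  facet normal 0.2206 -0.9754 0.0000
    outer loop
      vertex 7.8 0.3 0.0
      vertex 16.2 2.2 9.0
      vertex 7.8 0.3 9.0
    endloop
  endfacet
  facet normal 0.8990 -0.4380 0.0000
    outer loop
      vertex 16.2 2.2 0.0
      vertex 20.0 10.0 0.0
      vertex 20.0 10.0 9.0
    endloop
  endfacet
  facet normal 0.8990 -0.4380 0.0000
    outer loop
      vertex 16.2 2.2 0.0
      vertex 20.0 10.0 9.0
      vertex 16.2 2.2 9.0
    endloop
  endfacet
endsolid part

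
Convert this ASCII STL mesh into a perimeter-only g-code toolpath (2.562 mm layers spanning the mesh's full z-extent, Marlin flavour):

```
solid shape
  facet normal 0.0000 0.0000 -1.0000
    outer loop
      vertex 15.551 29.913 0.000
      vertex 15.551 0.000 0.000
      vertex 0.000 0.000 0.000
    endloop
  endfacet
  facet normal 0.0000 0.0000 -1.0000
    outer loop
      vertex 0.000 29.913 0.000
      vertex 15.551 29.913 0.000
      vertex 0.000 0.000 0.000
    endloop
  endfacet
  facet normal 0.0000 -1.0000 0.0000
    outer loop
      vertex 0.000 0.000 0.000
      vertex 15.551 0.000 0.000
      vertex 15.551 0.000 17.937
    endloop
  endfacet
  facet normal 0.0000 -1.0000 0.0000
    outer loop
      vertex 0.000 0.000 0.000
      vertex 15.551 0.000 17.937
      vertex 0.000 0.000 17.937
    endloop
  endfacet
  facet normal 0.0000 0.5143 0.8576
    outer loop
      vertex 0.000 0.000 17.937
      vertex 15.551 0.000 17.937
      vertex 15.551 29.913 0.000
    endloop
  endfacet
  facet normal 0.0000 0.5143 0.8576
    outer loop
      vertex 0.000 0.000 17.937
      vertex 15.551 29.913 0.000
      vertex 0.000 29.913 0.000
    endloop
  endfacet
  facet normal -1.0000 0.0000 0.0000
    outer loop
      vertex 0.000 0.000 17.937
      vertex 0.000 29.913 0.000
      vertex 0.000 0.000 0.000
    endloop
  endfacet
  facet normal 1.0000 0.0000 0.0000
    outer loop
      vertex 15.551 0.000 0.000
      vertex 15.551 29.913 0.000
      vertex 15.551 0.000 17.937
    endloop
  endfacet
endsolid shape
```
; perimeter-only toolpath
G21 ; units = mm
G90 ; absolute positioning
G28 ; home
; layer 1
G0 Z2.562
G0 X0.000 Y0.000
G1 X15.551 Y0.000
G1 X15.551 Y25.640
G1 X0.000 Y25.640
G1 X0.000 Y0.000
; layer 2
G0 Z5.125
G0 X0.000 Y0.000
G1 X15.551 Y0.000
G1 X15.551 Y21.366
G1 X0.000 Y21.366
G1 X0.000 Y0.000
; layer 3
G0 Z7.687
G0 X0.000 Y0.000
G1 X15.551 Y0.000
G1 X15.551 Y17.093
G1 X0.000 Y17.093
G1 X0.000 Y0.000
; layer 4
G0 Z10.250
G0 X0.000 Y0.000
G1 X15.551 Y0.000
G1 X15.551 Y12.820
G1 X0.000 Y12.820
G1 X0.000 Y0.000
; layer 5
G0 Z12.812
G0 X0.000 Y0.000
G1 X15.551 Y0.000
G1 X15.551 Y8.547
G1 X0.000 Y8.547
G1 X0.000 Y0.000
; layer 6
G0 Z15.375
G0 X0.000 Y0.000
G1 X15.551 Y0.000
G1 X15.551 Y4.273
G1 X0.000 Y4.273
G1 X0.000 Y0.000
M2 ; end

The solid is a wedge (ramp): 15.6 × 29.9 mm base, rising to 17.9 mm along the y=0 edge and sloping linearly to z=0 at y=29.9. Slicing at Δz = 2.562 mm — 7 equal slices spanning the solid's height, so layer i sits at z = i·h/7 — gives 6 non-empty perimeters. Each is a 4-segment closed polygon; G0 lifts to the layer z and rapids to the start vertex, then G1 traces the edges. The cross-section shrinks linearly with z (the slice at the apex is degenerate and omitted).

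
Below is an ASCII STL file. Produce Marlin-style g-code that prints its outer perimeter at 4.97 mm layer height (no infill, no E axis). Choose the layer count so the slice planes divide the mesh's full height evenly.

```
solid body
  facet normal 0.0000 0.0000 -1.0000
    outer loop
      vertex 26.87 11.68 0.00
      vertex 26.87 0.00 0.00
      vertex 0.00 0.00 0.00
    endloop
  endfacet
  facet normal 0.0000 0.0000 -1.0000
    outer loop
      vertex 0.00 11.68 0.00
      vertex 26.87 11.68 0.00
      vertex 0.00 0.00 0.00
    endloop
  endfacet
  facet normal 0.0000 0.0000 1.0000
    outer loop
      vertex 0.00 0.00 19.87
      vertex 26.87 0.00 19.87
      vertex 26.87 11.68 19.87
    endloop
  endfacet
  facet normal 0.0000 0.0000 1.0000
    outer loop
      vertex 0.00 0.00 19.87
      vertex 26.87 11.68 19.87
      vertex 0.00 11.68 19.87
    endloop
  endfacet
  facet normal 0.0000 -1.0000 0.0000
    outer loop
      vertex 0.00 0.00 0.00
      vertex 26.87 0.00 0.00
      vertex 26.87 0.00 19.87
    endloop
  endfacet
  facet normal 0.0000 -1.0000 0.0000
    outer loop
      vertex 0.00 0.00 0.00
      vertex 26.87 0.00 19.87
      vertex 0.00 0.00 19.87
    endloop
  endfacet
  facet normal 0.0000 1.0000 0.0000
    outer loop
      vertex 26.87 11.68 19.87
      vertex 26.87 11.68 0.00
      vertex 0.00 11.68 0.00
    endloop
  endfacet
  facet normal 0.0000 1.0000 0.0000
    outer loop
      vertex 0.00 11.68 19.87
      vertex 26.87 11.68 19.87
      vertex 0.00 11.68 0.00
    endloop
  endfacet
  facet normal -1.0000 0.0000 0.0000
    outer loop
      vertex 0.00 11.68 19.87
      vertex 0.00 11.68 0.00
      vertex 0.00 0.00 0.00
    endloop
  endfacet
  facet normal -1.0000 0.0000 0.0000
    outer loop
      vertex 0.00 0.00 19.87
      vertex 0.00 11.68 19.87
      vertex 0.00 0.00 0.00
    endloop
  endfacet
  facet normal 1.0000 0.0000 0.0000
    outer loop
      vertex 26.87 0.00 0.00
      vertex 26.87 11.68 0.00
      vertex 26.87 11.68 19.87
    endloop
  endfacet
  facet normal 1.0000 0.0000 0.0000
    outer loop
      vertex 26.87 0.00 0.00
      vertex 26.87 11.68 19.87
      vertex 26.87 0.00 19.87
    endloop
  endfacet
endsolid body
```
; perimeter-only toolpath
G21 ; units = mm
G90 ; absolute positioning
G28 ; home
; layer 1
G0 Z4.97
G0 X0.00 Y0.00
G1 X26.87 Y0.00
G1 X26.87 Y11.68
G1 X0.00 Y11.68
G1 X0.00 Y0.00
; layer 2
G0 Z9.94
G0 X0.00 Y0.00
G1 X26.87 Y0.00
G1 X26.87 Y11.68
G1 X0.00 Y11.68
G1 X0.00 Y0.00
; layer 3
G0 Z14.90
G0 X0.00 Y0.00
G1 X26.87 Y0.00
G1 X26.87 Y11.68
G1 X0.00 Y11.68
G1 X0.00 Y0.00
; layer 4
G0 Z19.87
G0 X0.00 Y0.00
G1 X26.87 Y0.00
G1 X26.87 Y11.68
G1 X0.00 Y11.68
G1 X0.00 Y0.00
M2 ; end

The solid is a rectangular box, roughly 26.9 × 11.7 mm footprint and 19.9 mm tall. Slicing at Δz = 4.97 mm — 4 equal slices spanning the solid's height, so layer i sits at z = i·h/4 — gives 4 non-empty perimeters. Each is a 4-segment closed polygon; G0 lifts to the layer z and rapids to the start vertex, then G1 traces the edges.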